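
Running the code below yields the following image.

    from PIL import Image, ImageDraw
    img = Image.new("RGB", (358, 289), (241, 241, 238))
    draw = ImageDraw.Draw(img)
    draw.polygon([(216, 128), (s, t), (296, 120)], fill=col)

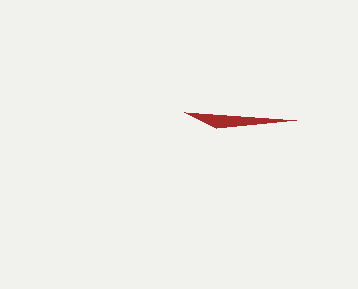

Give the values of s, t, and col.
s = 184
t = 112
col = 'brown'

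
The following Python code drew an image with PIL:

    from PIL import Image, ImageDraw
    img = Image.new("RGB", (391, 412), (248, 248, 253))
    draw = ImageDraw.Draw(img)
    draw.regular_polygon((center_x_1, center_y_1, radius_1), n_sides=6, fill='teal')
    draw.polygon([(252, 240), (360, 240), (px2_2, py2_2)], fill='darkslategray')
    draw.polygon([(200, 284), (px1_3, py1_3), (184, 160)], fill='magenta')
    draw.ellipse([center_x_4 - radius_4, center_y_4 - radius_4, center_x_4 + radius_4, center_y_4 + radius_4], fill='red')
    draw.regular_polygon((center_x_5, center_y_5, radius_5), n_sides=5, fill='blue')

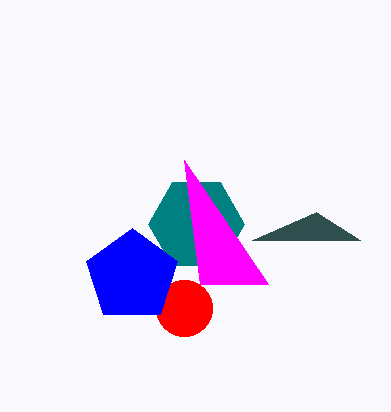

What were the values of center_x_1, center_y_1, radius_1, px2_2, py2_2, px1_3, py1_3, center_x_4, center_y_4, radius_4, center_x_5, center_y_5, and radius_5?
center_x_1 = 196, center_y_1 = 224, radius_1 = 48, px2_2 = 316, py2_2 = 212, px1_3 = 268, py1_3 = 284, center_x_4 = 184, center_y_4 = 308, radius_4 = 28, center_x_5 = 132, center_y_5 = 276, radius_5 = 48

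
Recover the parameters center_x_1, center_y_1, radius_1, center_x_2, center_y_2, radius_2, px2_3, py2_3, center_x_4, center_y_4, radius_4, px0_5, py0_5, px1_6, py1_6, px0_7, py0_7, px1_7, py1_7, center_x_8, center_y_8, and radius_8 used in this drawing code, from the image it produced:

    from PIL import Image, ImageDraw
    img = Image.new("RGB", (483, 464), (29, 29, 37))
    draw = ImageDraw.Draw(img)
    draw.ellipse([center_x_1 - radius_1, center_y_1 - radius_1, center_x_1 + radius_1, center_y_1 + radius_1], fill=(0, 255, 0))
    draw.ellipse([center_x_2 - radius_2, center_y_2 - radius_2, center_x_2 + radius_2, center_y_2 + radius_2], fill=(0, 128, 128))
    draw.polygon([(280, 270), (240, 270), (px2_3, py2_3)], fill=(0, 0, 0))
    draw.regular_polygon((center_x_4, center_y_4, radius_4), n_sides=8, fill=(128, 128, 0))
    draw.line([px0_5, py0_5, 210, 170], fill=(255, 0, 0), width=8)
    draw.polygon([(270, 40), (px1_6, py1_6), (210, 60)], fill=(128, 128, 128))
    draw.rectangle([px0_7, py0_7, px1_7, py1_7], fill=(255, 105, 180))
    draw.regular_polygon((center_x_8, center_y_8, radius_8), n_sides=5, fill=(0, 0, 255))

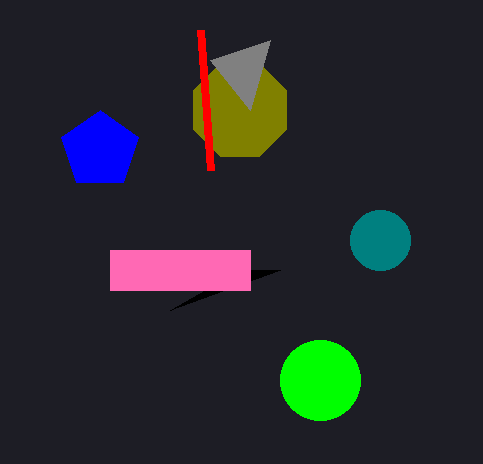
center_x_1 = 320
center_y_1 = 380
radius_1 = 40
center_x_2 = 380
center_y_2 = 240
radius_2 = 30
px2_3 = 170
py2_3 = 310
center_x_4 = 240
center_y_4 = 110
radius_4 = 50
px0_5 = 200
py0_5 = 30
px1_6 = 250
py1_6 = 110
px0_7 = 110
py0_7 = 250
px1_7 = 250
py1_7 = 290
center_x_8 = 100
center_y_8 = 150
radius_8 = 40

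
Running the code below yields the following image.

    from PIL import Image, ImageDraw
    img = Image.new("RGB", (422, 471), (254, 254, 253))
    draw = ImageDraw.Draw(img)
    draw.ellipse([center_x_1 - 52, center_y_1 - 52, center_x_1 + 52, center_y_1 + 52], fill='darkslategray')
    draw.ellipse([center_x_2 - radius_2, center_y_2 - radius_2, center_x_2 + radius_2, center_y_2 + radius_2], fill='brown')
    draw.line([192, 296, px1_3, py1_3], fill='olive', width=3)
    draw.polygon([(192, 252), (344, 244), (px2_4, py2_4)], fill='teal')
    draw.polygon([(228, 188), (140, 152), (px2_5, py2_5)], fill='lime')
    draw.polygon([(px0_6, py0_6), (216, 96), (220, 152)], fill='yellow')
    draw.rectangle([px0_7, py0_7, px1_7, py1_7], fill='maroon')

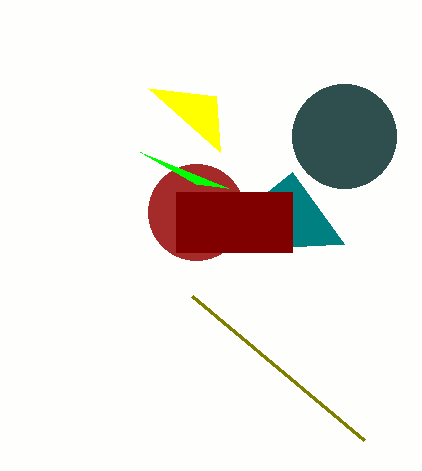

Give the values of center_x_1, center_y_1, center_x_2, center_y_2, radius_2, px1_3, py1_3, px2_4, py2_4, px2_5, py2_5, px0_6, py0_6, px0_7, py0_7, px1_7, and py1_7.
center_x_1 = 344; center_y_1 = 136; center_x_2 = 196; center_y_2 = 212; radius_2 = 48; px1_3 = 364; py1_3 = 440; px2_4 = 292; py2_4 = 172; px2_5 = 196; py2_5 = 184; px0_6 = 148; py0_6 = 88; px0_7 = 176; py0_7 = 192; px1_7 = 292; py1_7 = 252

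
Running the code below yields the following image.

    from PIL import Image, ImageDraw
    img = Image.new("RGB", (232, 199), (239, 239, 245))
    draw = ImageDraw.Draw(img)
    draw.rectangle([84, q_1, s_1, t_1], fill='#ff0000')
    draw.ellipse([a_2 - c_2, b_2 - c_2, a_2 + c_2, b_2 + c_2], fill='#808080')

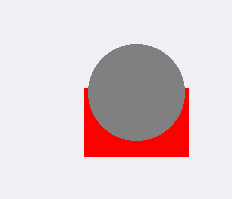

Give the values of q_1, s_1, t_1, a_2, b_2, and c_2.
q_1 = 88, s_1 = 188, t_1 = 156, a_2 = 136, b_2 = 92, c_2 = 48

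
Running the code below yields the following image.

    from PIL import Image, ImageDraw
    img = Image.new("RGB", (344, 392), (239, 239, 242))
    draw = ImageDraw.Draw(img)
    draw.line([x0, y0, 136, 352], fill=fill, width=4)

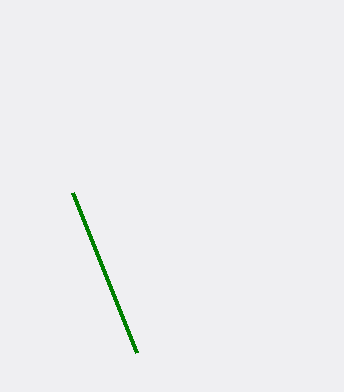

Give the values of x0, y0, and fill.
x0 = 72, y0 = 192, fill = 'green'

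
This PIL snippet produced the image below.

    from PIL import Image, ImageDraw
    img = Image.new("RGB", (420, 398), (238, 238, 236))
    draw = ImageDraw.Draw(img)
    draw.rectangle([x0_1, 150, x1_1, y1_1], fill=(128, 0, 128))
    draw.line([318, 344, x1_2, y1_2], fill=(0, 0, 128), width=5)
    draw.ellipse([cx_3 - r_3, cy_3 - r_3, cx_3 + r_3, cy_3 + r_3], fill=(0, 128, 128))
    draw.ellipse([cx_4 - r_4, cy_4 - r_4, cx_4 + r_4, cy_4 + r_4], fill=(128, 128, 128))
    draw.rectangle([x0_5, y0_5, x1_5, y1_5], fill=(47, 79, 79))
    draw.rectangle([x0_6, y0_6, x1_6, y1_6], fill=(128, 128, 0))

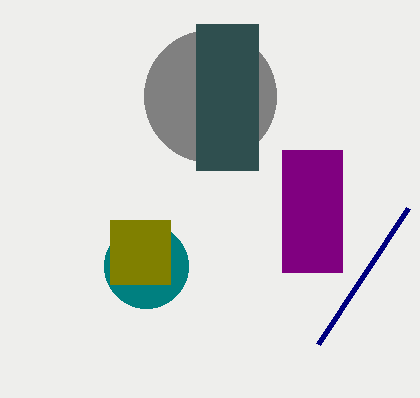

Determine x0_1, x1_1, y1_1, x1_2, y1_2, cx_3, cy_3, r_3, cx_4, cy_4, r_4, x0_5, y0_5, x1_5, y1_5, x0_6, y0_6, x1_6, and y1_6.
x0_1 = 282; x1_1 = 342; y1_1 = 272; x1_2 = 408; y1_2 = 208; cx_3 = 146; cy_3 = 266; r_3 = 42; cx_4 = 210; cy_4 = 96; r_4 = 66; x0_5 = 196; y0_5 = 24; x1_5 = 258; y1_5 = 170; x0_6 = 110; y0_6 = 220; x1_6 = 170; y1_6 = 284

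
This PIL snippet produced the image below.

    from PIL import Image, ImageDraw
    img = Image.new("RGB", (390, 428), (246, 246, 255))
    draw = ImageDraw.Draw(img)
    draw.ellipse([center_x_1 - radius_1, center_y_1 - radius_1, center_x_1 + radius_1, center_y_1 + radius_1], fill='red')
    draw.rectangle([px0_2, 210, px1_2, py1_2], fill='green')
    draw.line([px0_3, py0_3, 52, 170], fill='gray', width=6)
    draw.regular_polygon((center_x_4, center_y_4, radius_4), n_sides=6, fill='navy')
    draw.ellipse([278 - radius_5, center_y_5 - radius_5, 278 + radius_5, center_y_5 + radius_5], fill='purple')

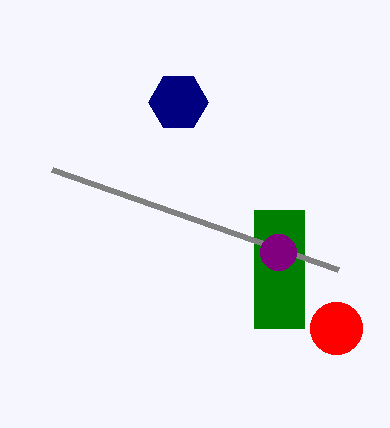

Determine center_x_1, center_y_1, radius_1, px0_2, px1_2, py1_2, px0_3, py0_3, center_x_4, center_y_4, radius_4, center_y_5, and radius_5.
center_x_1 = 336; center_y_1 = 328; radius_1 = 26; px0_2 = 254; px1_2 = 304; py1_2 = 328; px0_3 = 338; py0_3 = 270; center_x_4 = 178; center_y_4 = 102; radius_4 = 30; center_y_5 = 252; radius_5 = 18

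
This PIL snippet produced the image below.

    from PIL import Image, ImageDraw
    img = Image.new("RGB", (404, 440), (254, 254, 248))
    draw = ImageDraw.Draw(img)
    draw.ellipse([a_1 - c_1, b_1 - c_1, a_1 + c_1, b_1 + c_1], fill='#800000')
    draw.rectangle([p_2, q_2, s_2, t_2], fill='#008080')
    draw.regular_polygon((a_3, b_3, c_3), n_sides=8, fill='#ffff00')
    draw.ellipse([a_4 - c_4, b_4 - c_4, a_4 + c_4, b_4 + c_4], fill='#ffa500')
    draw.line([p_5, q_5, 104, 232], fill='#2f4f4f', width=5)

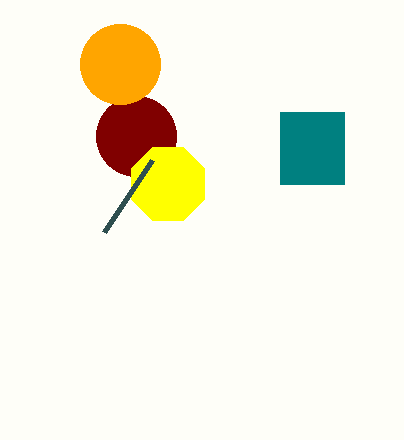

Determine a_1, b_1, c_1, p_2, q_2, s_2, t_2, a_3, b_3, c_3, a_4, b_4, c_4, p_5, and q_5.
a_1 = 136, b_1 = 136, c_1 = 40, p_2 = 280, q_2 = 112, s_2 = 344, t_2 = 184, a_3 = 168, b_3 = 184, c_3 = 40, a_4 = 120, b_4 = 64, c_4 = 40, p_5 = 152, q_5 = 160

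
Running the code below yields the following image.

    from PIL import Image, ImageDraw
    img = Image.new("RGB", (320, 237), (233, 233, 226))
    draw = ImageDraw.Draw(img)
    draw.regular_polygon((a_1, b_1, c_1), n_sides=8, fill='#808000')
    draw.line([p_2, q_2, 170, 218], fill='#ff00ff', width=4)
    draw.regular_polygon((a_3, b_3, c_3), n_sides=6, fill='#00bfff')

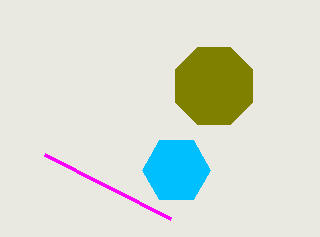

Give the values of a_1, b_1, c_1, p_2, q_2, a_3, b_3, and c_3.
a_1 = 214
b_1 = 86
c_1 = 42
p_2 = 44
q_2 = 154
a_3 = 176
b_3 = 170
c_3 = 34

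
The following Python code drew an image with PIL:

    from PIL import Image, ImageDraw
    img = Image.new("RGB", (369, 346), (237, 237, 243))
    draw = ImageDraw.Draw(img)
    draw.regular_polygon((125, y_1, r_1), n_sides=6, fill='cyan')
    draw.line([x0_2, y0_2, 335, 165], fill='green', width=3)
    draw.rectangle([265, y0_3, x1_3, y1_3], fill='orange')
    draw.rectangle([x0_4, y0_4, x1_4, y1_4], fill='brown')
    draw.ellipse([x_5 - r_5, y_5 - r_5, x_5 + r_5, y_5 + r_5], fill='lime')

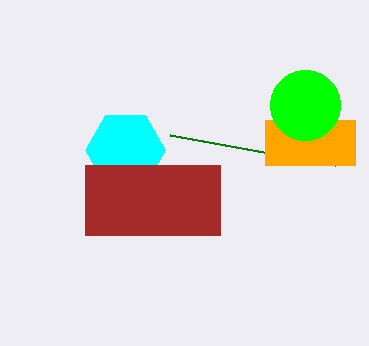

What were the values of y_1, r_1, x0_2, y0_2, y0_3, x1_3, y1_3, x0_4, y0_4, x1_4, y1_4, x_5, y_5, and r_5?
y_1 = 150; r_1 = 40; x0_2 = 170; y0_2 = 135; y0_3 = 120; x1_3 = 355; y1_3 = 165; x0_4 = 85; y0_4 = 165; x1_4 = 220; y1_4 = 235; x_5 = 305; y_5 = 105; r_5 = 35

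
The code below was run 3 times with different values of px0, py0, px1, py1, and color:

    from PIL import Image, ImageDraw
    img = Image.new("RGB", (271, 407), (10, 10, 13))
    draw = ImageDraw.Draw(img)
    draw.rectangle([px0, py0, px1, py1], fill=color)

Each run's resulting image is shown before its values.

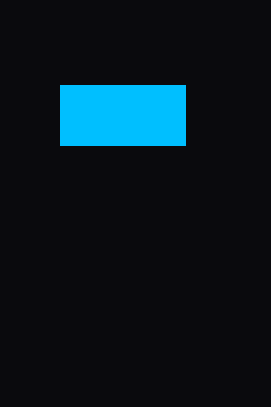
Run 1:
px0 = 60; py0 = 85; px1 = 185; py1 = 145; color = 'deepskyblue'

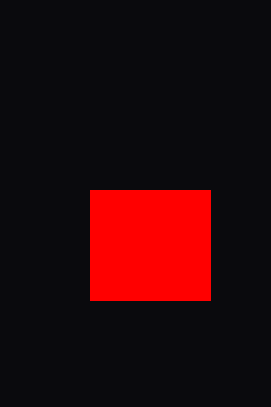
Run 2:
px0 = 90, py0 = 190, px1 = 210, py1 = 300, color = 'red'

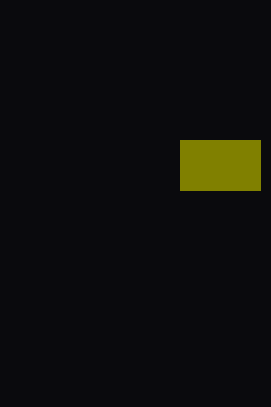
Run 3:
px0 = 180; py0 = 140; px1 = 260; py1 = 190; color = 'olive'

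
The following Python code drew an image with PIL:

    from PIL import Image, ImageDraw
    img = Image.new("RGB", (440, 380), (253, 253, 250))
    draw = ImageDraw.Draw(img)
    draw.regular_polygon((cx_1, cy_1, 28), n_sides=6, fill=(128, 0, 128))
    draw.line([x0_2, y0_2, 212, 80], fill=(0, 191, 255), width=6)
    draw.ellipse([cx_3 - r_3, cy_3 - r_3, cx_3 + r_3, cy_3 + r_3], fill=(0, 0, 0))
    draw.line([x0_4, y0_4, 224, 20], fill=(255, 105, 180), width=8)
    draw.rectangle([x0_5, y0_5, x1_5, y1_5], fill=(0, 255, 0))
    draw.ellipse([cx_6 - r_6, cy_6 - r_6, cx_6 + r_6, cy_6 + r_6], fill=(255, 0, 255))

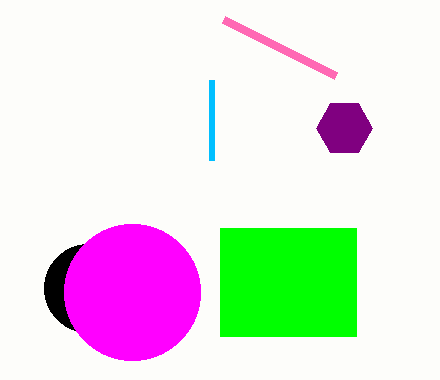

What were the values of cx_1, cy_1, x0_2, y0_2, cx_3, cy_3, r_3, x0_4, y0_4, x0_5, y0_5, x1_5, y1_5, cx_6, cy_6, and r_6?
cx_1 = 344; cy_1 = 128; x0_2 = 212; y0_2 = 160; cx_3 = 88; cy_3 = 288; r_3 = 44; x0_4 = 336; y0_4 = 76; x0_5 = 220; y0_5 = 228; x1_5 = 356; y1_5 = 336; cx_6 = 132; cy_6 = 292; r_6 = 68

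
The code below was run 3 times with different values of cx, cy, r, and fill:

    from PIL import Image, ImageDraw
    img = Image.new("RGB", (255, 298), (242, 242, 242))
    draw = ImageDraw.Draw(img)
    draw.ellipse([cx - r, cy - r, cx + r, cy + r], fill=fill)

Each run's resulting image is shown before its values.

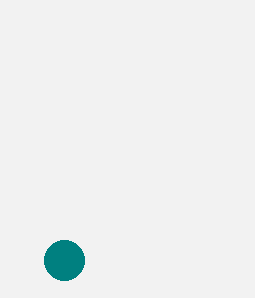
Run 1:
cx = 64
cy = 260
r = 20
fill = 'teal'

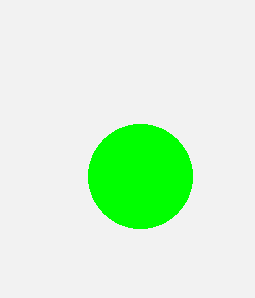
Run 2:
cx = 140; cy = 176; r = 52; fill = 'lime'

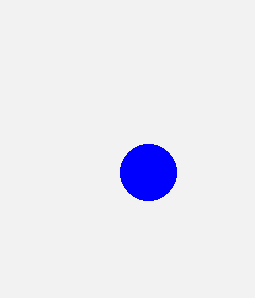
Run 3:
cx = 148
cy = 172
r = 28
fill = 'blue'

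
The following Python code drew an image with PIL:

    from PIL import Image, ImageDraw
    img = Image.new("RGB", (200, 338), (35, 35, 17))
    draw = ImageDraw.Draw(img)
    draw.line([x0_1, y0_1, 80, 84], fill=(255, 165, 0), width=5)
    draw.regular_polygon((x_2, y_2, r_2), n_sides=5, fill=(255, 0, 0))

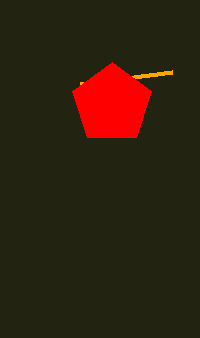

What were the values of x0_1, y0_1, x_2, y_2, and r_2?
x0_1 = 172
y0_1 = 72
x_2 = 112
y_2 = 104
r_2 = 42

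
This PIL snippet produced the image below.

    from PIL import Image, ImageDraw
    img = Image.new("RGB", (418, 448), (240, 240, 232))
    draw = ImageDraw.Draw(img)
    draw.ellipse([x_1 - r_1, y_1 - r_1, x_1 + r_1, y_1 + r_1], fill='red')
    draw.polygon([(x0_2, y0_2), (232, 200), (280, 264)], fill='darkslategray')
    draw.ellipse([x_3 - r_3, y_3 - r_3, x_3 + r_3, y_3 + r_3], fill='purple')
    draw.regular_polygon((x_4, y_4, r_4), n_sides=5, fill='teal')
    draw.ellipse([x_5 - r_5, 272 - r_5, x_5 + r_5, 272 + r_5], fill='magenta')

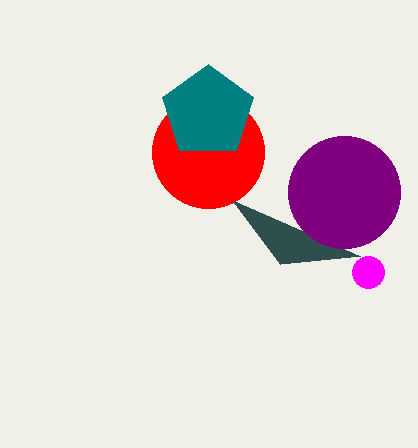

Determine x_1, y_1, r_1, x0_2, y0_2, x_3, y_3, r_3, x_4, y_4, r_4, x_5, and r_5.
x_1 = 208
y_1 = 152
r_1 = 56
x0_2 = 360
y0_2 = 256
x_3 = 344
y_3 = 192
r_3 = 56
x_4 = 208
y_4 = 112
r_4 = 48
x_5 = 368
r_5 = 16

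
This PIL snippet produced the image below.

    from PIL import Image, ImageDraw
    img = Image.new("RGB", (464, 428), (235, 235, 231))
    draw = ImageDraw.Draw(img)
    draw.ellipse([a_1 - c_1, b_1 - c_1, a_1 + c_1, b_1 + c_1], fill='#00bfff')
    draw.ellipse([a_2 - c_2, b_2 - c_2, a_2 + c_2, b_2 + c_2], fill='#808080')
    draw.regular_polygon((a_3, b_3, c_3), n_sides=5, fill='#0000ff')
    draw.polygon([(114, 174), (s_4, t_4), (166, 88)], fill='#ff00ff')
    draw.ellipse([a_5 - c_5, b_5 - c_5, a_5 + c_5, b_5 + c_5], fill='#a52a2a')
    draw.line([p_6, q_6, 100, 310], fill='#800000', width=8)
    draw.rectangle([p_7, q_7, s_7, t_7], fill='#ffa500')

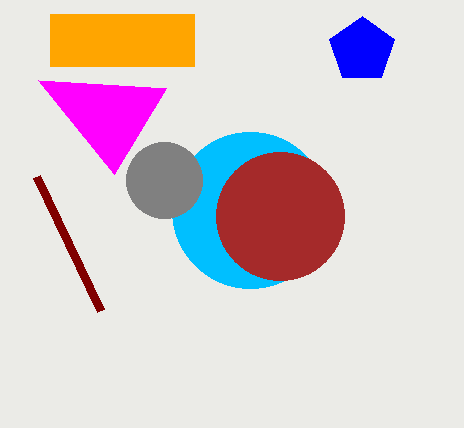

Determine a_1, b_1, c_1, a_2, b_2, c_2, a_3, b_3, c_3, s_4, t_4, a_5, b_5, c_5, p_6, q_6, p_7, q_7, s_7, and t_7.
a_1 = 250; b_1 = 210; c_1 = 78; a_2 = 164; b_2 = 180; c_2 = 38; a_3 = 362; b_3 = 50; c_3 = 34; s_4 = 38; t_4 = 80; a_5 = 280; b_5 = 216; c_5 = 64; p_6 = 36; q_6 = 176; p_7 = 50; q_7 = 14; s_7 = 194; t_7 = 66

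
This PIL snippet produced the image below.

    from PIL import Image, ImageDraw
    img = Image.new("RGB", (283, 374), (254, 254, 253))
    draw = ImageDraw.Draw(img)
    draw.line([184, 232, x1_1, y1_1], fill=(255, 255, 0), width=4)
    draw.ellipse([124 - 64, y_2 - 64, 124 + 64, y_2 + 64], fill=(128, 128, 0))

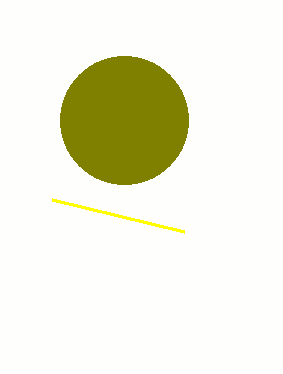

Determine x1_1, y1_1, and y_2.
x1_1 = 52, y1_1 = 200, y_2 = 120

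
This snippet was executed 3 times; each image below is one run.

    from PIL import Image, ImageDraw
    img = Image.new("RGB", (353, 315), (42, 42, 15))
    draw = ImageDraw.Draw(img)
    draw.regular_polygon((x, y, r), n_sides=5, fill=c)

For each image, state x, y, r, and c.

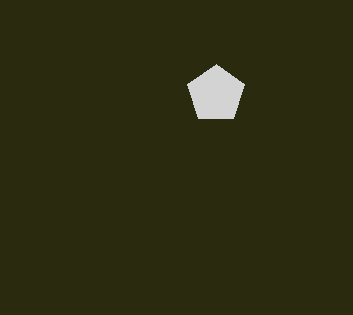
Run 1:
x = 216
y = 94
r = 30
c = 'lightgray'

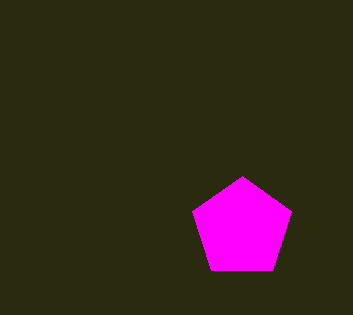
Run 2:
x = 242; y = 228; r = 52; c = 'magenta'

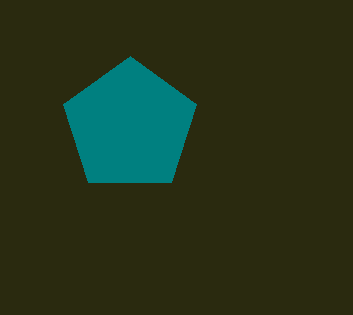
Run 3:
x = 130, y = 126, r = 70, c = 'teal'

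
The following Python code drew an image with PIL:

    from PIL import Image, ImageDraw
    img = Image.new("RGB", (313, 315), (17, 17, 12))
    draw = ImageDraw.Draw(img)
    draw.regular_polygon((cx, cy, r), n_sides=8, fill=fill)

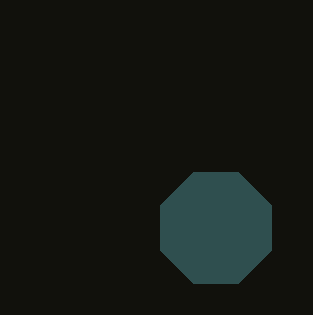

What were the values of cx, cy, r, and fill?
cx = 216; cy = 228; r = 60; fill = 'darkslategray'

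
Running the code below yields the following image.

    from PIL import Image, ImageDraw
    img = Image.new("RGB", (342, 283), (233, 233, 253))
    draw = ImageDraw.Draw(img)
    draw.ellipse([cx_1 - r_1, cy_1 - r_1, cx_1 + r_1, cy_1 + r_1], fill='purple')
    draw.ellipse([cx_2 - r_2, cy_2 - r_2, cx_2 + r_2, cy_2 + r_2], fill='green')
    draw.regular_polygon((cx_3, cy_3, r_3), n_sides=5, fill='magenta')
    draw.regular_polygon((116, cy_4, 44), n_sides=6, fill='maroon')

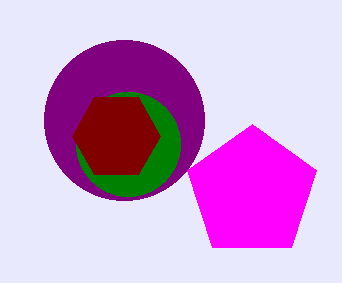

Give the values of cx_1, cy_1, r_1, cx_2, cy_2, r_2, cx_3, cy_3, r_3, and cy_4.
cx_1 = 124, cy_1 = 120, r_1 = 80, cx_2 = 128, cy_2 = 144, r_2 = 52, cx_3 = 252, cy_3 = 192, r_3 = 68, cy_4 = 136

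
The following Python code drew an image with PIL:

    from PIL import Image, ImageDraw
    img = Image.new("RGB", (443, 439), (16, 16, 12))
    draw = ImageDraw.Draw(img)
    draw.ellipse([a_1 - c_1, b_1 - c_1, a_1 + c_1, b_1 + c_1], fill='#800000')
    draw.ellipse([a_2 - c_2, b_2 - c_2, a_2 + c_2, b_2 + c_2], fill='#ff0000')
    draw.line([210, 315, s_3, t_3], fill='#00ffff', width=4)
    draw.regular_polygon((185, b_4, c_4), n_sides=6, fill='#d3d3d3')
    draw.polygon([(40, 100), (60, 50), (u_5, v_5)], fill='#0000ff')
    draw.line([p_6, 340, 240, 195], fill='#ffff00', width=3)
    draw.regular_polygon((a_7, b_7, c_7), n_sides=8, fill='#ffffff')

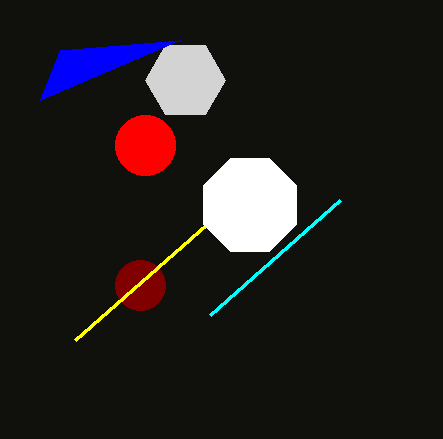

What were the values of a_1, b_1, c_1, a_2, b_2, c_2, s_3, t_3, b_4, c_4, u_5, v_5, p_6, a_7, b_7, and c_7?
a_1 = 140, b_1 = 285, c_1 = 25, a_2 = 145, b_2 = 145, c_2 = 30, s_3 = 340, t_3 = 200, b_4 = 80, c_4 = 40, u_5 = 180, v_5 = 40, p_6 = 75, a_7 = 250, b_7 = 205, c_7 = 50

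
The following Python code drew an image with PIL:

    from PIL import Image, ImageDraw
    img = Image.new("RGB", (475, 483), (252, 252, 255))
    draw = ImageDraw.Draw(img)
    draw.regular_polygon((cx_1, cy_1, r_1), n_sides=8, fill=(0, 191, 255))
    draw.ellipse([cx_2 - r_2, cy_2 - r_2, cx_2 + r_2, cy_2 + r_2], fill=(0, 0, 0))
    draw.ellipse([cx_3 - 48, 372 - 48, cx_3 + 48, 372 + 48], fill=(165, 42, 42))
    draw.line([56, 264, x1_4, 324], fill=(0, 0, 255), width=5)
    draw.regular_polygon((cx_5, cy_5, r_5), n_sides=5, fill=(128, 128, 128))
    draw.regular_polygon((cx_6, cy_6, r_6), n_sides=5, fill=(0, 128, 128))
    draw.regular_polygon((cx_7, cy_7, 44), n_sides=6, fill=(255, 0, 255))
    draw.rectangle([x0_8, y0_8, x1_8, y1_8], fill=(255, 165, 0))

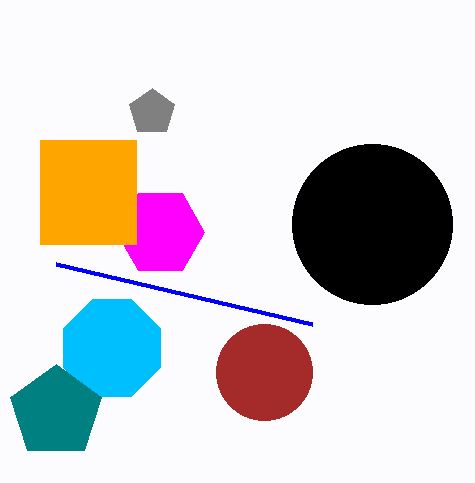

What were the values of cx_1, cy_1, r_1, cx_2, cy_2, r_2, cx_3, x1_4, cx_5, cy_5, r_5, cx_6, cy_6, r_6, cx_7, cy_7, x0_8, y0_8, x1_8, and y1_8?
cx_1 = 112, cy_1 = 348, r_1 = 52, cx_2 = 372, cy_2 = 224, r_2 = 80, cx_3 = 264, x1_4 = 312, cx_5 = 152, cy_5 = 112, r_5 = 24, cx_6 = 56, cy_6 = 412, r_6 = 48, cx_7 = 160, cy_7 = 232, x0_8 = 40, y0_8 = 140, x1_8 = 136, y1_8 = 244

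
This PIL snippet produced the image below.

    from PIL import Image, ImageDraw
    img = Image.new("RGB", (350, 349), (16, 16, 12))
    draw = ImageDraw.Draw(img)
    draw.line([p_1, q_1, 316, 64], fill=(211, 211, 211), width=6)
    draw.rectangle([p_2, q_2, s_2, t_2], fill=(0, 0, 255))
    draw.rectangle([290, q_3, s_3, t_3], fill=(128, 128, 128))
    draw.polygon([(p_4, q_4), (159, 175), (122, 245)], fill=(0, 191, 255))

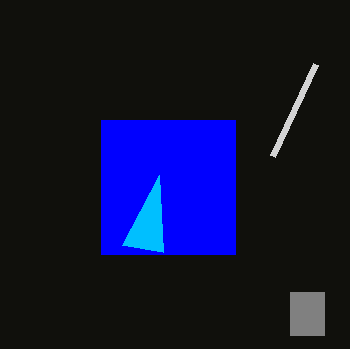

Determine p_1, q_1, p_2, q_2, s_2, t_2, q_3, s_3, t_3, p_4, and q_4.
p_1 = 273; q_1 = 156; p_2 = 101; q_2 = 120; s_2 = 235; t_2 = 254; q_3 = 292; s_3 = 324; t_3 = 335; p_4 = 163; q_4 = 252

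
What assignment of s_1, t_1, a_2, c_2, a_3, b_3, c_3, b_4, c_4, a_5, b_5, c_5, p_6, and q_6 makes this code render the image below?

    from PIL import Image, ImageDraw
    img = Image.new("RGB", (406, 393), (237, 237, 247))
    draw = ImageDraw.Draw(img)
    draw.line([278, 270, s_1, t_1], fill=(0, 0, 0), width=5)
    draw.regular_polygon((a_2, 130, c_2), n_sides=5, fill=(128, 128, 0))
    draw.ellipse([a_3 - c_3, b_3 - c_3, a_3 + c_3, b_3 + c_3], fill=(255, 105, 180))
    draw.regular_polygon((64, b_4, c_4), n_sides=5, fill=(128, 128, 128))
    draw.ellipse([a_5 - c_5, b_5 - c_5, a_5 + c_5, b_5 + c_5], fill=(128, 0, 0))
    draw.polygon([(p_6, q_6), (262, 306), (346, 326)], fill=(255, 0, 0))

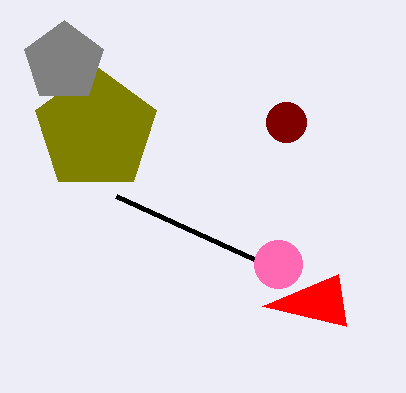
s_1 = 116; t_1 = 196; a_2 = 96; c_2 = 64; a_3 = 278; b_3 = 264; c_3 = 24; b_4 = 62; c_4 = 42; a_5 = 286; b_5 = 122; c_5 = 20; p_6 = 338; q_6 = 274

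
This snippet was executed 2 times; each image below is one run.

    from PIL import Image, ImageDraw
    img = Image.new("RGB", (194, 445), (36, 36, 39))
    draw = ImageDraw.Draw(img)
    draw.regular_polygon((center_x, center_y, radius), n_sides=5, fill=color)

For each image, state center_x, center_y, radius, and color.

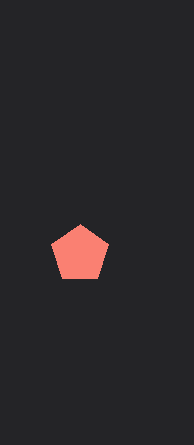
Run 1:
center_x = 80, center_y = 254, radius = 30, color = 'salmon'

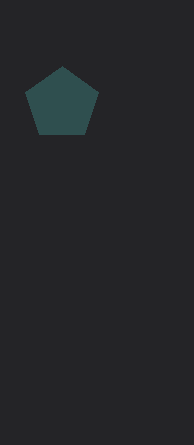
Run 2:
center_x = 62, center_y = 104, radius = 38, color = 'darkslategray'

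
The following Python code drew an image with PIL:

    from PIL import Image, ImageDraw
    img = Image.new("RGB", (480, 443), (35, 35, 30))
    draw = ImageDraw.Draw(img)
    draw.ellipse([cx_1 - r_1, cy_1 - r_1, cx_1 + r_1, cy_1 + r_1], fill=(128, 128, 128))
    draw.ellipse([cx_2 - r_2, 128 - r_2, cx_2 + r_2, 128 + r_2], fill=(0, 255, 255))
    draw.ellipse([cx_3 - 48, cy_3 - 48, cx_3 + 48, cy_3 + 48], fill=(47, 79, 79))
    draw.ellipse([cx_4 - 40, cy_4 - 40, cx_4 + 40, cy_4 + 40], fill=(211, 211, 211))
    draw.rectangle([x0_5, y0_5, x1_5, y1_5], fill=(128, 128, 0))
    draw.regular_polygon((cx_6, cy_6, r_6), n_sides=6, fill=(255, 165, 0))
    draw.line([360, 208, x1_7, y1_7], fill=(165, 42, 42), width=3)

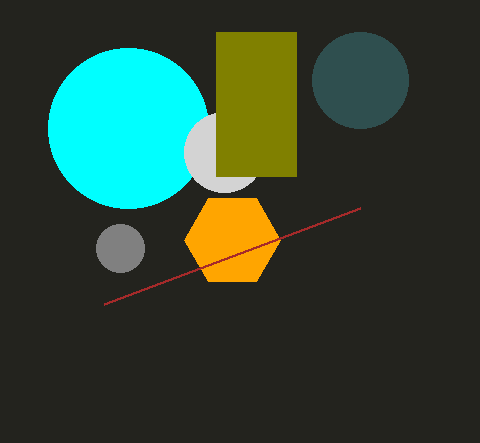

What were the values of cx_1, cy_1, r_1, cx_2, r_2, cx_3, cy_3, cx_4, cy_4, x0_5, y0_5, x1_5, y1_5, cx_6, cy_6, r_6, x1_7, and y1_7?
cx_1 = 120; cy_1 = 248; r_1 = 24; cx_2 = 128; r_2 = 80; cx_3 = 360; cy_3 = 80; cx_4 = 224; cy_4 = 152; x0_5 = 216; y0_5 = 32; x1_5 = 296; y1_5 = 176; cx_6 = 232; cy_6 = 240; r_6 = 48; x1_7 = 104; y1_7 = 304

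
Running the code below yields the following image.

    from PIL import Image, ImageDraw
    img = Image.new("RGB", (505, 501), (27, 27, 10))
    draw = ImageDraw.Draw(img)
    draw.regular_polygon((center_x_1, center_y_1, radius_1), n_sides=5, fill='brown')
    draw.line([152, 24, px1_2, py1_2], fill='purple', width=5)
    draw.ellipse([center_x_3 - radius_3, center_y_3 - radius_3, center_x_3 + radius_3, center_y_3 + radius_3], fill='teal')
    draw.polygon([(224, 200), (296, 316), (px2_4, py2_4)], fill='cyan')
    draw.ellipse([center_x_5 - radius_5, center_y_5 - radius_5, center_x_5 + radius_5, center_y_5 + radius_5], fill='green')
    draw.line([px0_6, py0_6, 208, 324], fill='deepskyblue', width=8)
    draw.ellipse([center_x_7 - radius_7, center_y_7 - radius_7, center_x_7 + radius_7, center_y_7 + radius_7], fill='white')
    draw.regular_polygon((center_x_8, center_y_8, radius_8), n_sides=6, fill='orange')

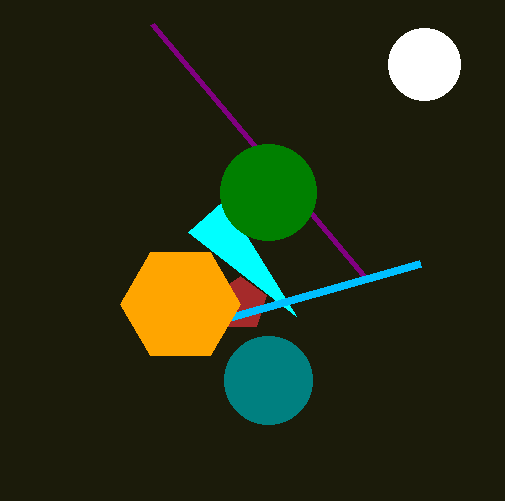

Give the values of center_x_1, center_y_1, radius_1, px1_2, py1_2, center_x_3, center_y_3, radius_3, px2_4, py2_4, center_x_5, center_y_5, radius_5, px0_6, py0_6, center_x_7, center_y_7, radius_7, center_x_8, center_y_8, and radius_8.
center_x_1 = 240; center_y_1 = 304; radius_1 = 28; px1_2 = 364; py1_2 = 276; center_x_3 = 268; center_y_3 = 380; radius_3 = 44; px2_4 = 188; py2_4 = 232; center_x_5 = 268; center_y_5 = 192; radius_5 = 48; px0_6 = 420; py0_6 = 264; center_x_7 = 424; center_y_7 = 64; radius_7 = 36; center_x_8 = 180; center_y_8 = 304; radius_8 = 60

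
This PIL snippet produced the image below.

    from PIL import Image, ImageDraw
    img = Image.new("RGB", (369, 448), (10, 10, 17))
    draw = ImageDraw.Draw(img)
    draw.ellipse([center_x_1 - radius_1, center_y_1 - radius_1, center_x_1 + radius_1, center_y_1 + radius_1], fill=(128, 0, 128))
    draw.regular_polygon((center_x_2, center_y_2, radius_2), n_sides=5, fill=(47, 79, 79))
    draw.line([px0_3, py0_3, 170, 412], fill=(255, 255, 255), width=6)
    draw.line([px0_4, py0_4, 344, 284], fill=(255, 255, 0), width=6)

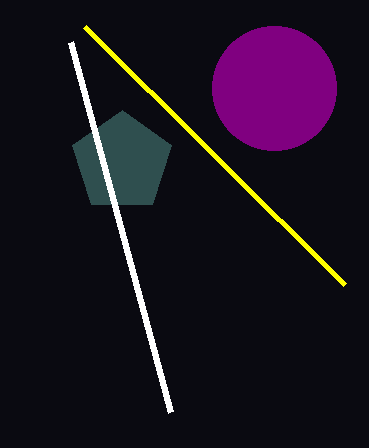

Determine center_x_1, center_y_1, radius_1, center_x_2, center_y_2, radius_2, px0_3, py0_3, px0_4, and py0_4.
center_x_1 = 274, center_y_1 = 88, radius_1 = 62, center_x_2 = 122, center_y_2 = 162, radius_2 = 52, px0_3 = 70, py0_3 = 42, px0_4 = 84, py0_4 = 26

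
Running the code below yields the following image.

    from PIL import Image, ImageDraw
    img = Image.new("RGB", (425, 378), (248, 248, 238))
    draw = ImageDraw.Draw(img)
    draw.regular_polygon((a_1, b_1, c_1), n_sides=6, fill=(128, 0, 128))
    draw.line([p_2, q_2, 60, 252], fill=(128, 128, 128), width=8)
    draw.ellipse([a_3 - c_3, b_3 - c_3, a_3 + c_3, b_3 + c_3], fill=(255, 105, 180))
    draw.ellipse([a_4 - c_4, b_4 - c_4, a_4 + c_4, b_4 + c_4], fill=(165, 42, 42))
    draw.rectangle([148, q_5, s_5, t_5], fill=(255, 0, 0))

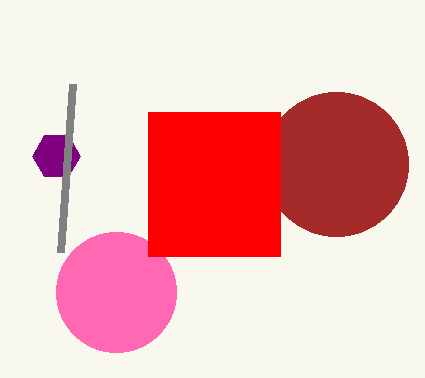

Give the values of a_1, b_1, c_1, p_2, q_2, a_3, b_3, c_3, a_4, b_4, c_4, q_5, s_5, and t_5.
a_1 = 56; b_1 = 156; c_1 = 24; p_2 = 72; q_2 = 84; a_3 = 116; b_3 = 292; c_3 = 60; a_4 = 336; b_4 = 164; c_4 = 72; q_5 = 112; s_5 = 280; t_5 = 256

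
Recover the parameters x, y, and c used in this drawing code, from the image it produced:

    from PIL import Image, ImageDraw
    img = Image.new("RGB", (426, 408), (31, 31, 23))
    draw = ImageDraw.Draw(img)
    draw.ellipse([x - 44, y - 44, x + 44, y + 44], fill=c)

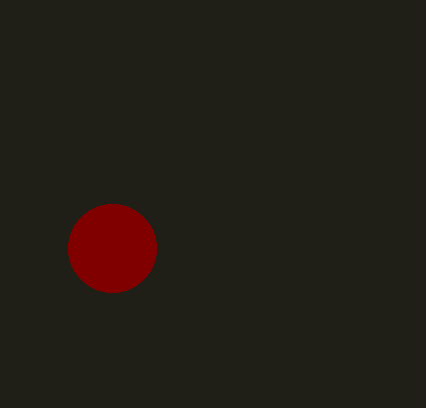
x = 112; y = 248; c = 'maroon'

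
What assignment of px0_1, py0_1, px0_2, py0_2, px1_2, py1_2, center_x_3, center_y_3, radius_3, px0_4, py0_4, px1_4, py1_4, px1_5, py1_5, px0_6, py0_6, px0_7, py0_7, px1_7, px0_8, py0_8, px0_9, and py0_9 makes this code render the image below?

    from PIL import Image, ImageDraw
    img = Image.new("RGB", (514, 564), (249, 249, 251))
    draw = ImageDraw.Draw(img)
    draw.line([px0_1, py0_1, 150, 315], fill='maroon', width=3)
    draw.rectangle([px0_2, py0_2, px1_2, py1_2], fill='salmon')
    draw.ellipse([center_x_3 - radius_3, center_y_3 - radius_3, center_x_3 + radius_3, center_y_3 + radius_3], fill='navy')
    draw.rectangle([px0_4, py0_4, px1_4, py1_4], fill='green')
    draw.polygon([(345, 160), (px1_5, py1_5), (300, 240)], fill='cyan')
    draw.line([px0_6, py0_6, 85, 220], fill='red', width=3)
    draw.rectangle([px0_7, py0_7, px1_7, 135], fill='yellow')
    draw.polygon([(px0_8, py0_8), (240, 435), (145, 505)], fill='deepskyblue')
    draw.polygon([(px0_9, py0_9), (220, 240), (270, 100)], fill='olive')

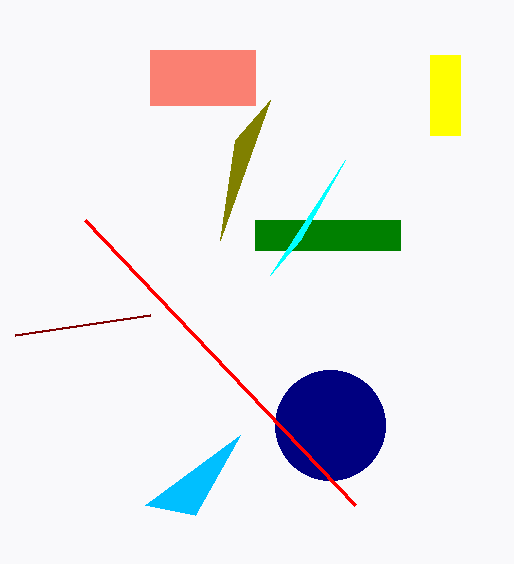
px0_1 = 15, py0_1 = 335, px0_2 = 150, py0_2 = 50, px1_2 = 255, py1_2 = 105, center_x_3 = 330, center_y_3 = 425, radius_3 = 55, px0_4 = 255, py0_4 = 220, px1_4 = 400, py1_4 = 250, px1_5 = 270, py1_5 = 275, px0_6 = 355, py0_6 = 505, px0_7 = 430, py0_7 = 55, px1_7 = 460, px0_8 = 195, py0_8 = 515, px0_9 = 235, py0_9 = 140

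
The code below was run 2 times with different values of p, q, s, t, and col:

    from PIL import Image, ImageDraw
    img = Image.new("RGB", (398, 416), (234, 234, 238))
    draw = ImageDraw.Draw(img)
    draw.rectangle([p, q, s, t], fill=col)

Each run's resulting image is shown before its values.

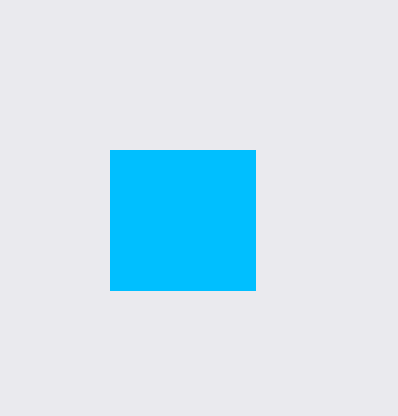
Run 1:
p = 110; q = 150; s = 255; t = 290; col = 'deepskyblue'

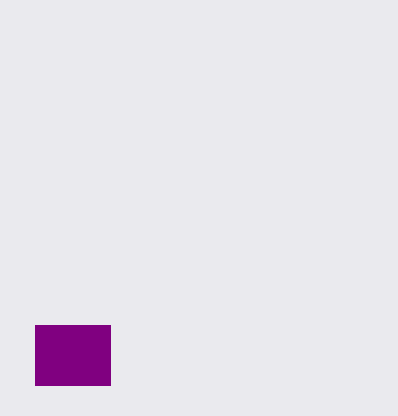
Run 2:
p = 35
q = 325
s = 110
t = 385
col = 'purple'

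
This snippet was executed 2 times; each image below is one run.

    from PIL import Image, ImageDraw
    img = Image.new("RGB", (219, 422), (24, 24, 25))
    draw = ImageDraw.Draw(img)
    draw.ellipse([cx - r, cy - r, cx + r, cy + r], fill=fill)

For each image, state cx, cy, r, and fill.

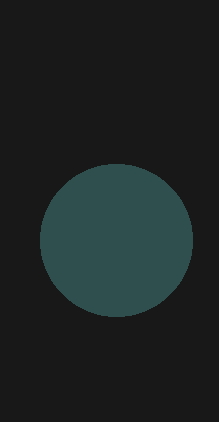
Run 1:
cx = 116; cy = 240; r = 76; fill = 'darkslategray'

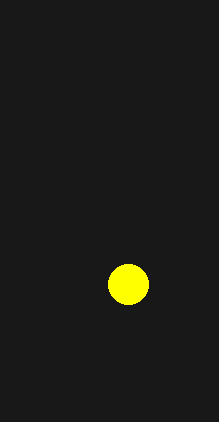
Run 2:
cx = 128, cy = 284, r = 20, fill = 'yellow'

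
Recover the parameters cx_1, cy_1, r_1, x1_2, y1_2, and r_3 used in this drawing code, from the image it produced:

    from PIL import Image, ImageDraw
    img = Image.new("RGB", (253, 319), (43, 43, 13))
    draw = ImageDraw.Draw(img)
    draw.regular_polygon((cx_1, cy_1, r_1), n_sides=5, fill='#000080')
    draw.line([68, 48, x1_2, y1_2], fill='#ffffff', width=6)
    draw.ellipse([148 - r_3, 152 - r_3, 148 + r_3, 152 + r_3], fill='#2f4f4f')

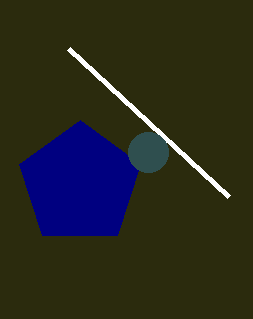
cx_1 = 80
cy_1 = 184
r_1 = 64
x1_2 = 228
y1_2 = 196
r_3 = 20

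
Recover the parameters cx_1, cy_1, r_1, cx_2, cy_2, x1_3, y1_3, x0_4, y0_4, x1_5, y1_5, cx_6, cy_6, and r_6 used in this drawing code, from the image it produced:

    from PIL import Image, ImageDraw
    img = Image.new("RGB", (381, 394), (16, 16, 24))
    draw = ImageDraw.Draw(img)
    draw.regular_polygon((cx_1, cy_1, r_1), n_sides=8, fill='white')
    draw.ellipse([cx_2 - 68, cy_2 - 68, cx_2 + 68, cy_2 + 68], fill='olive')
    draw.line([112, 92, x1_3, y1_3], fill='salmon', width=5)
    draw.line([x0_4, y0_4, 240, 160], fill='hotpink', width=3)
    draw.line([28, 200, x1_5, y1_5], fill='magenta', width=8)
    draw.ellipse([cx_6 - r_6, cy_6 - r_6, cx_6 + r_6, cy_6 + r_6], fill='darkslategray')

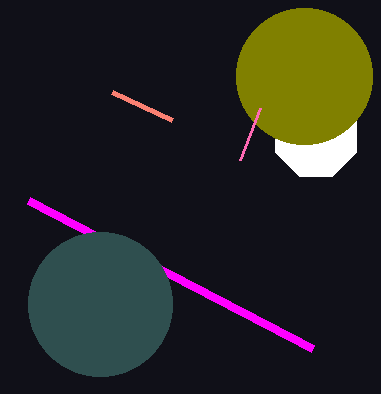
cx_1 = 316
cy_1 = 136
r_1 = 44
cx_2 = 304
cy_2 = 76
x1_3 = 172
y1_3 = 120
x0_4 = 260
y0_4 = 108
x1_5 = 312
y1_5 = 348
cx_6 = 100
cy_6 = 304
r_6 = 72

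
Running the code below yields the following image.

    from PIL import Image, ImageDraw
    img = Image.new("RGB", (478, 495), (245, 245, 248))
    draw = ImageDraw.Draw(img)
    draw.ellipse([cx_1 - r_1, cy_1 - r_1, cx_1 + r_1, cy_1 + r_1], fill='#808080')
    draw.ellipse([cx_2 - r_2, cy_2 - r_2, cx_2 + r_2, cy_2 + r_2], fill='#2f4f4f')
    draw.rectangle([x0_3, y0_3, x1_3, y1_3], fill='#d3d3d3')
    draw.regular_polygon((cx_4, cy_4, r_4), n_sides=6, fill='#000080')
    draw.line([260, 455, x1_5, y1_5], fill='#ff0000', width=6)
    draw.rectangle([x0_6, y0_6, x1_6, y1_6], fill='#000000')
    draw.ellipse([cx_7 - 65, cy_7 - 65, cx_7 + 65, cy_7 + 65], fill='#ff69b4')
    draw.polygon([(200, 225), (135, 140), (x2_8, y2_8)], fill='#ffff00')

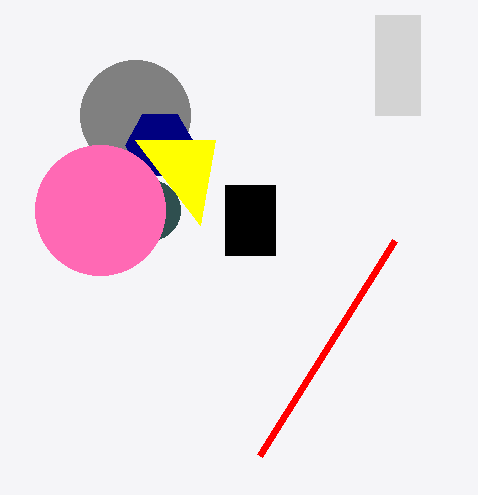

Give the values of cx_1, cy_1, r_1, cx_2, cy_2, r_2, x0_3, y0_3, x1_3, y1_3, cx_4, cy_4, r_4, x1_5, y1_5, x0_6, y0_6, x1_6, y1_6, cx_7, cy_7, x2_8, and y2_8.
cx_1 = 135, cy_1 = 115, r_1 = 55, cx_2 = 150, cy_2 = 210, r_2 = 30, x0_3 = 375, y0_3 = 15, x1_3 = 420, y1_3 = 115, cx_4 = 160, cy_4 = 145, r_4 = 35, x1_5 = 395, y1_5 = 240, x0_6 = 225, y0_6 = 185, x1_6 = 275, y1_6 = 255, cx_7 = 100, cy_7 = 210, x2_8 = 215, y2_8 = 140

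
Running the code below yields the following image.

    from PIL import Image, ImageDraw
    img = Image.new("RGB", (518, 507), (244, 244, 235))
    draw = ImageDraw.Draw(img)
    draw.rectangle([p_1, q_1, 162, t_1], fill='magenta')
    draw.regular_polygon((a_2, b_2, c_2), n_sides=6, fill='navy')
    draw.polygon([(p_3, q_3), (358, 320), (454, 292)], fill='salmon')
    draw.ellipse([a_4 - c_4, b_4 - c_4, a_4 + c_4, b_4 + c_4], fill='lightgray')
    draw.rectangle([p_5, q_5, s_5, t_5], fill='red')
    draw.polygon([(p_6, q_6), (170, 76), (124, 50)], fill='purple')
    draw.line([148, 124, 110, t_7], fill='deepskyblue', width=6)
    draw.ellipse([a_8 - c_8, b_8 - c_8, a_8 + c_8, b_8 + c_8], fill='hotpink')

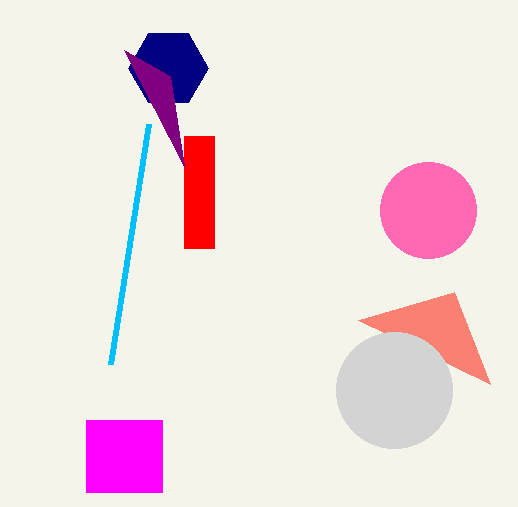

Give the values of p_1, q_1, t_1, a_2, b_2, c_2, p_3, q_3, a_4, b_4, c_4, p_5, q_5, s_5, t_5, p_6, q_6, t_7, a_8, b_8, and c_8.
p_1 = 86; q_1 = 420; t_1 = 492; a_2 = 168; b_2 = 68; c_2 = 40; p_3 = 490; q_3 = 384; a_4 = 394; b_4 = 390; c_4 = 58; p_5 = 184; q_5 = 136; s_5 = 214; t_5 = 248; p_6 = 184; q_6 = 166; t_7 = 364; a_8 = 428; b_8 = 210; c_8 = 48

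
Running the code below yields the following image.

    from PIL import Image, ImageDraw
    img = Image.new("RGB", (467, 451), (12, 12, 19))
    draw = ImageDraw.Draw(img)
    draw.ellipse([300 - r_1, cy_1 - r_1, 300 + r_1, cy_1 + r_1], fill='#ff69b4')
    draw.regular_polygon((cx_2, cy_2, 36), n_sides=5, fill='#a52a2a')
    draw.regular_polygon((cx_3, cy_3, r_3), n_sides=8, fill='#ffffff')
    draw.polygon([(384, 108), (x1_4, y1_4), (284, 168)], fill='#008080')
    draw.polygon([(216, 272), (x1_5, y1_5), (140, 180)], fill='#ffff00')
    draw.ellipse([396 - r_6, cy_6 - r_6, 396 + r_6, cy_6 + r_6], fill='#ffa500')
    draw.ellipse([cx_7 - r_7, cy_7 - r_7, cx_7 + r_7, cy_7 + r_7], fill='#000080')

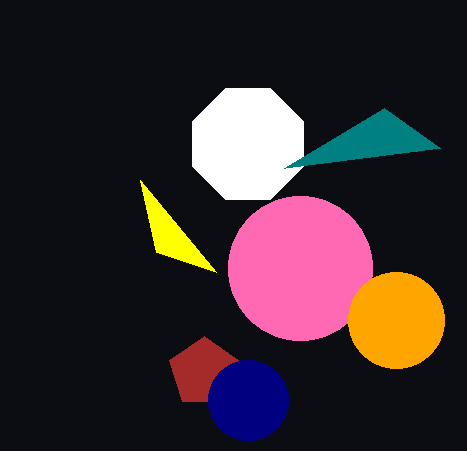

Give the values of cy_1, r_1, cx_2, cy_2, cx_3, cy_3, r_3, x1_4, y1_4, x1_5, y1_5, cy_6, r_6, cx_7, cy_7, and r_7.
cy_1 = 268, r_1 = 72, cx_2 = 204, cy_2 = 372, cx_3 = 248, cy_3 = 144, r_3 = 60, x1_4 = 440, y1_4 = 148, x1_5 = 156, y1_5 = 252, cy_6 = 320, r_6 = 48, cx_7 = 248, cy_7 = 400, r_7 = 40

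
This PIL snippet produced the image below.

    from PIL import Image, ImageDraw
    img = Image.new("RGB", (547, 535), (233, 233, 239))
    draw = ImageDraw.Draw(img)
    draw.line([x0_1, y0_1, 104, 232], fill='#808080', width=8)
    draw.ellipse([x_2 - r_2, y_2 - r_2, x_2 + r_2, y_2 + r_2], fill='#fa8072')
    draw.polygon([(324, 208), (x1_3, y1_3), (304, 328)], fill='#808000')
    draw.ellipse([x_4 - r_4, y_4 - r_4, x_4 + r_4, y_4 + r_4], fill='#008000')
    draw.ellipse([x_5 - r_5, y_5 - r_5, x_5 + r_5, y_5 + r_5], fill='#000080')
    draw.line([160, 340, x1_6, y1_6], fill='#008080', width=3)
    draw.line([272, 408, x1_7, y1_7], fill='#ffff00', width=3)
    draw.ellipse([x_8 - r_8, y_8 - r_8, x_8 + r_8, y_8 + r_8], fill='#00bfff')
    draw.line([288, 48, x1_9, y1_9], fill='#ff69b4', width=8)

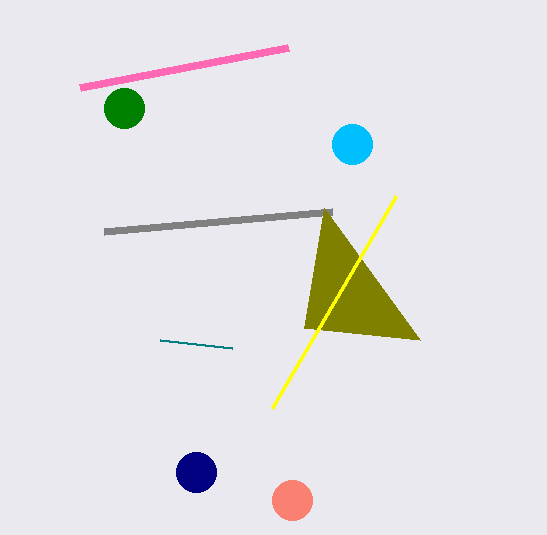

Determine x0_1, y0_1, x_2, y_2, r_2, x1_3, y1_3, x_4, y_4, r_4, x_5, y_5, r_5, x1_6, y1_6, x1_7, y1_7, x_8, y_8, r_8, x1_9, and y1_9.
x0_1 = 332
y0_1 = 212
x_2 = 292
y_2 = 500
r_2 = 20
x1_3 = 420
y1_3 = 340
x_4 = 124
y_4 = 108
r_4 = 20
x_5 = 196
y_5 = 472
r_5 = 20
x1_6 = 232
y1_6 = 348
x1_7 = 396
y1_7 = 196
x_8 = 352
y_8 = 144
r_8 = 20
x1_9 = 80
y1_9 = 88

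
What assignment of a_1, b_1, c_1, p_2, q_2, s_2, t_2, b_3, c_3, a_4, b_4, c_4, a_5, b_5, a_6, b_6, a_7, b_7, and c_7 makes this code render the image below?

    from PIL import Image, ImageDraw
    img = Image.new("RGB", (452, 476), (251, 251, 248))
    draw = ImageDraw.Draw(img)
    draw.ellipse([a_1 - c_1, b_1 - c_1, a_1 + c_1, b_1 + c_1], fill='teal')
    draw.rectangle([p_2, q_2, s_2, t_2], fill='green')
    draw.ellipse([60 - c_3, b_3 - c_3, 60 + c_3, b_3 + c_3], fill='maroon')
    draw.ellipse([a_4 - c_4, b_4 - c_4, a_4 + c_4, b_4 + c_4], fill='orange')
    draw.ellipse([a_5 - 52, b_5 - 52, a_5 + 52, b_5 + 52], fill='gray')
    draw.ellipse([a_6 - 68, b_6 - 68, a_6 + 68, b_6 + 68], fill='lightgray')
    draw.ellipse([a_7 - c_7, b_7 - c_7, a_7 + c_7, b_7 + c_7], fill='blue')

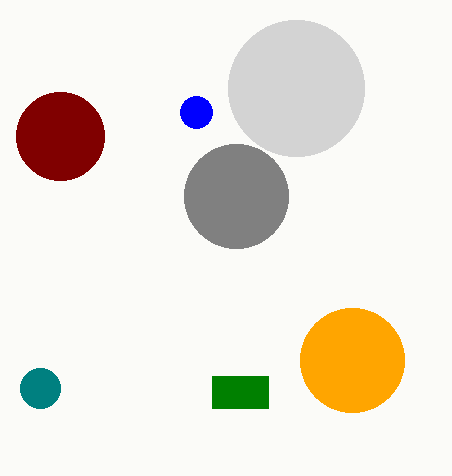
a_1 = 40, b_1 = 388, c_1 = 20, p_2 = 212, q_2 = 376, s_2 = 268, t_2 = 408, b_3 = 136, c_3 = 44, a_4 = 352, b_4 = 360, c_4 = 52, a_5 = 236, b_5 = 196, a_6 = 296, b_6 = 88, a_7 = 196, b_7 = 112, c_7 = 16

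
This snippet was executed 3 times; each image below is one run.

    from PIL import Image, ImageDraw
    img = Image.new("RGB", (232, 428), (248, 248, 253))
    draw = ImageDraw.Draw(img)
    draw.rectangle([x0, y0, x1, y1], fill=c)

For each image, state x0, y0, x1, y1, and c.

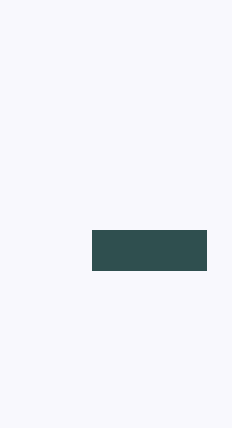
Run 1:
x0 = 92
y0 = 230
x1 = 206
y1 = 270
c = 'darkslategray'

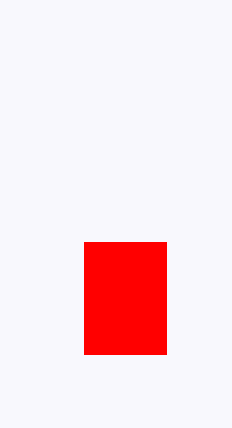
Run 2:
x0 = 84, y0 = 242, x1 = 166, y1 = 354, c = 'red'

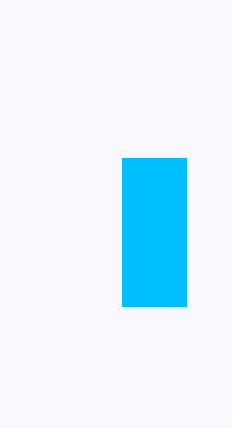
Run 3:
x0 = 122
y0 = 158
x1 = 186
y1 = 306
c = 'deepskyblue'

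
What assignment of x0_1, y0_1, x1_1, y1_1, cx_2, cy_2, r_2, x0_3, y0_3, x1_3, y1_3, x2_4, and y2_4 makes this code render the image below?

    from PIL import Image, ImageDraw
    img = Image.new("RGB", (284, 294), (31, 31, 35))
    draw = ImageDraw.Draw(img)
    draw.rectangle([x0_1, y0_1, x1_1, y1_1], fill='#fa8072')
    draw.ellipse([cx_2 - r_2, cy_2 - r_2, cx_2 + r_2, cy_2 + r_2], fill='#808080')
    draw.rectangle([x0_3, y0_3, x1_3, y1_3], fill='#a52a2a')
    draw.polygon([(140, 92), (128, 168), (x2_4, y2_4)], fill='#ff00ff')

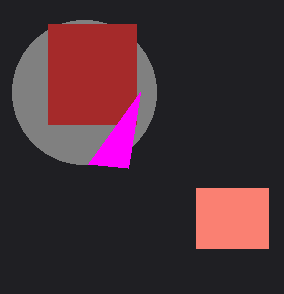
x0_1 = 196; y0_1 = 188; x1_1 = 268; y1_1 = 248; cx_2 = 84; cy_2 = 92; r_2 = 72; x0_3 = 48; y0_3 = 24; x1_3 = 136; y1_3 = 124; x2_4 = 88; y2_4 = 164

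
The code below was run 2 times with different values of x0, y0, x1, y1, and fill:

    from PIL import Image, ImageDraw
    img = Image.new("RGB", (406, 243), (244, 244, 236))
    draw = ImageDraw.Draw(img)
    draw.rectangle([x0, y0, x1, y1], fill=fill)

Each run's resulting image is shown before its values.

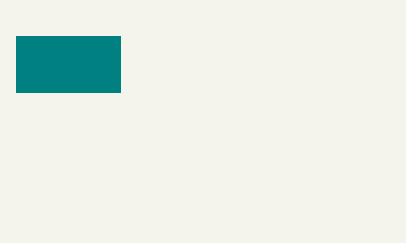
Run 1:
x0 = 16; y0 = 36; x1 = 120; y1 = 92; fill = 'teal'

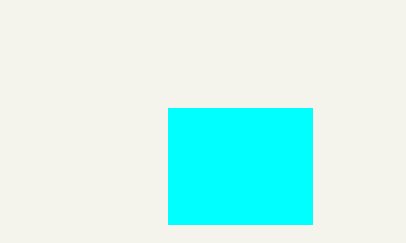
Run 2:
x0 = 168, y0 = 108, x1 = 312, y1 = 224, fill = 'cyan'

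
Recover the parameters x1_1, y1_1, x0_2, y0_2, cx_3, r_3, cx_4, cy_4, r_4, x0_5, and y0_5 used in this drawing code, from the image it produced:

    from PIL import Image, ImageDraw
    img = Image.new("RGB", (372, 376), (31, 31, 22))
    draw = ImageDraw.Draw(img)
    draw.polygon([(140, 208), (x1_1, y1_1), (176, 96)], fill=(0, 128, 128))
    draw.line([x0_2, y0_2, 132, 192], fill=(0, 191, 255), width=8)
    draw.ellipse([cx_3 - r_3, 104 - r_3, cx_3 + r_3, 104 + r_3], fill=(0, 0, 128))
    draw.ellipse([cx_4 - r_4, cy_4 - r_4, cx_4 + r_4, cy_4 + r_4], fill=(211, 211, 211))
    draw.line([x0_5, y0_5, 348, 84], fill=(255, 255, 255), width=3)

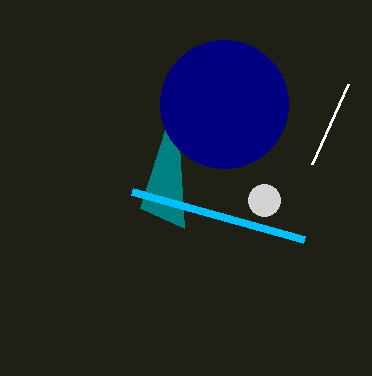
x1_1 = 184; y1_1 = 228; x0_2 = 304; y0_2 = 240; cx_3 = 224; r_3 = 64; cx_4 = 264; cy_4 = 200; r_4 = 16; x0_5 = 312; y0_5 = 164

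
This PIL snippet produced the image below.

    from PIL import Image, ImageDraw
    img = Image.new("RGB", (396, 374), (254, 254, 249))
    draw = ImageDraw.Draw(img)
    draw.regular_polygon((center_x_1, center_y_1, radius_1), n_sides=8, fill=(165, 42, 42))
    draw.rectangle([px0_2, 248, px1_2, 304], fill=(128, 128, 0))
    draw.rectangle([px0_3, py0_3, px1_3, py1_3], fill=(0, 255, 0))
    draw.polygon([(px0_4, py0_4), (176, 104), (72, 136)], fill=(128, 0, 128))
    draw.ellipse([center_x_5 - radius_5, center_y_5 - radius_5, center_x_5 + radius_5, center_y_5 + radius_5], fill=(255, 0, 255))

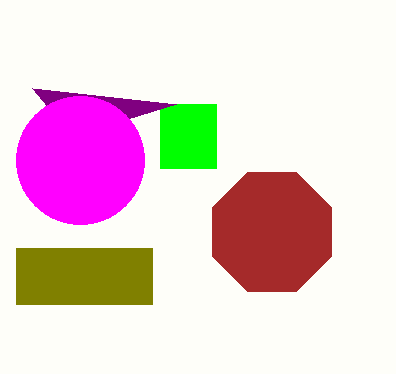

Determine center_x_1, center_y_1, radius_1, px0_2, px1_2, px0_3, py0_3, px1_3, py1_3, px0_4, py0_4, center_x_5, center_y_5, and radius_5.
center_x_1 = 272; center_y_1 = 232; radius_1 = 64; px0_2 = 16; px1_2 = 152; px0_3 = 160; py0_3 = 104; px1_3 = 216; py1_3 = 168; px0_4 = 32; py0_4 = 88; center_x_5 = 80; center_y_5 = 160; radius_5 = 64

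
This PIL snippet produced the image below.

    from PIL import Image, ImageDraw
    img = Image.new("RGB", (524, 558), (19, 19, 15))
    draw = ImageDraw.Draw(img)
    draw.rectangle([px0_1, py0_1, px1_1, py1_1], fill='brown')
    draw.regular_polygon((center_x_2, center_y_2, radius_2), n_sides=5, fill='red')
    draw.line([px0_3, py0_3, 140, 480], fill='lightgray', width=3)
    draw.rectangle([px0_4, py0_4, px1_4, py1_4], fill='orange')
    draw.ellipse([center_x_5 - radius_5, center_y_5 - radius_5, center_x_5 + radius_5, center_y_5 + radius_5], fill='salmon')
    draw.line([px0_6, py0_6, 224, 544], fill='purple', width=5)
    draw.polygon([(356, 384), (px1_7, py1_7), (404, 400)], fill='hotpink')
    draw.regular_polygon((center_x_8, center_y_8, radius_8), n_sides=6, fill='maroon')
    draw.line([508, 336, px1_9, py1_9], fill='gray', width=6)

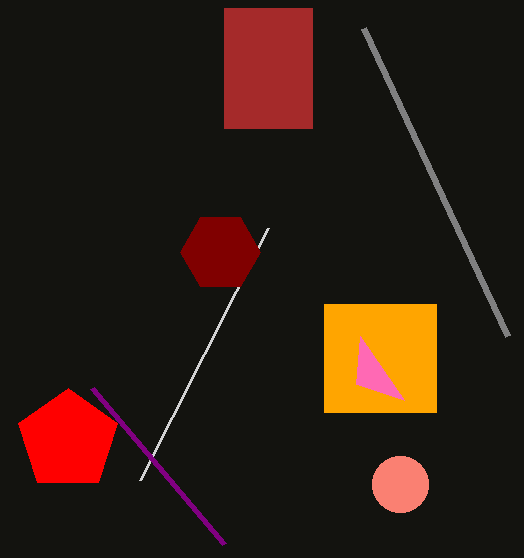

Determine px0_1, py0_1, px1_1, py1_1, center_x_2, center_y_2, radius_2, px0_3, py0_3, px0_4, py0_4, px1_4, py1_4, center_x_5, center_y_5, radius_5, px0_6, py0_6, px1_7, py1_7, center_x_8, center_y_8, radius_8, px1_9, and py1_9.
px0_1 = 224
py0_1 = 8
px1_1 = 312
py1_1 = 128
center_x_2 = 68
center_y_2 = 440
radius_2 = 52
px0_3 = 268
py0_3 = 228
px0_4 = 324
py0_4 = 304
px1_4 = 436
py1_4 = 412
center_x_5 = 400
center_y_5 = 484
radius_5 = 28
px0_6 = 92
py0_6 = 388
px1_7 = 360
py1_7 = 336
center_x_8 = 220
center_y_8 = 252
radius_8 = 40
px1_9 = 364
py1_9 = 28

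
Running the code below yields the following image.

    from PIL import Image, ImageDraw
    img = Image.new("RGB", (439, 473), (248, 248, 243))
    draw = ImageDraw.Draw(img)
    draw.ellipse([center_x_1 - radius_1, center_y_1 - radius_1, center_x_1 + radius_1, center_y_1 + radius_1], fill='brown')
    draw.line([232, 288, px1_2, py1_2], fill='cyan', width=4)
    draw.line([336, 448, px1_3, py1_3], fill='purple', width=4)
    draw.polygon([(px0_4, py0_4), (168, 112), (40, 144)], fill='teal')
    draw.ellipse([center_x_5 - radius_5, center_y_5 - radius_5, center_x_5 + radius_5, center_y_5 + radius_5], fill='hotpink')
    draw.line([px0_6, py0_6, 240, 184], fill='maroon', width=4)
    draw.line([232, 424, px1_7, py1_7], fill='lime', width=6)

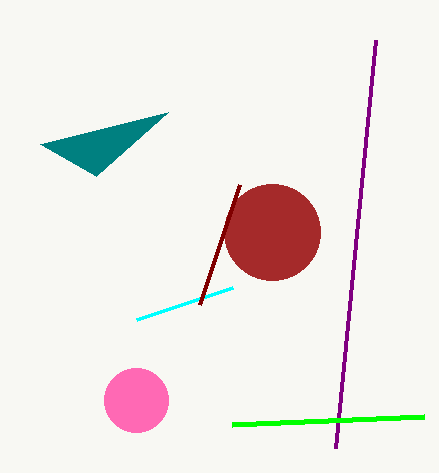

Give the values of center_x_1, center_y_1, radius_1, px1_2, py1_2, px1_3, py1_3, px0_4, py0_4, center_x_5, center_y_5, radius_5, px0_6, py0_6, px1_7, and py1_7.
center_x_1 = 272
center_y_1 = 232
radius_1 = 48
px1_2 = 136
py1_2 = 320
px1_3 = 376
py1_3 = 40
px0_4 = 96
py0_4 = 176
center_x_5 = 136
center_y_5 = 400
radius_5 = 32
px0_6 = 200
py0_6 = 304
px1_7 = 424
py1_7 = 416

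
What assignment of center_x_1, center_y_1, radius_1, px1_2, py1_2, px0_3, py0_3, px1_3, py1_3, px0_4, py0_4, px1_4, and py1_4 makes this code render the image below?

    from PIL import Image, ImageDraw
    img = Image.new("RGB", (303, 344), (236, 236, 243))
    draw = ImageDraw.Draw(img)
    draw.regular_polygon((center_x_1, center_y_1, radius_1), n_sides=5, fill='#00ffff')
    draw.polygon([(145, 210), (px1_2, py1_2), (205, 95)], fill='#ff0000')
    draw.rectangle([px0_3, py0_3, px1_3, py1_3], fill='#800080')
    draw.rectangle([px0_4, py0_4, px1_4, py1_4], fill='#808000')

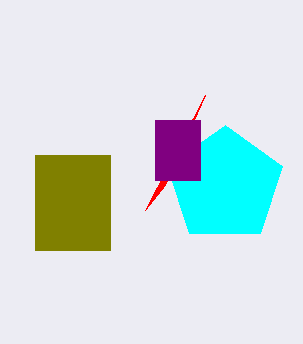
center_x_1 = 225; center_y_1 = 185; radius_1 = 60; px1_2 = 165; py1_2 = 185; px0_3 = 155; py0_3 = 120; px1_3 = 200; py1_3 = 180; px0_4 = 35; py0_4 = 155; px1_4 = 110; py1_4 = 250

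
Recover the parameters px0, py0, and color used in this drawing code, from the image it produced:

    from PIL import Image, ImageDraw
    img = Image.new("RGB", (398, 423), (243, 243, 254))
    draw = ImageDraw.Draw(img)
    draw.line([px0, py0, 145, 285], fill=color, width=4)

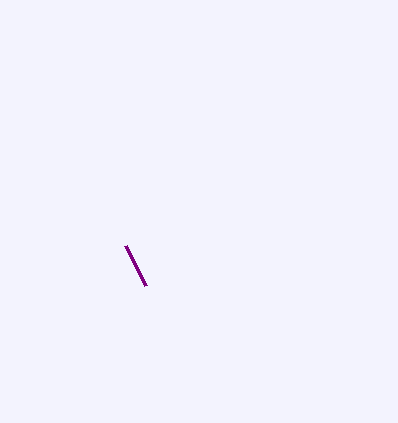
px0 = 125; py0 = 245; color = 'purple'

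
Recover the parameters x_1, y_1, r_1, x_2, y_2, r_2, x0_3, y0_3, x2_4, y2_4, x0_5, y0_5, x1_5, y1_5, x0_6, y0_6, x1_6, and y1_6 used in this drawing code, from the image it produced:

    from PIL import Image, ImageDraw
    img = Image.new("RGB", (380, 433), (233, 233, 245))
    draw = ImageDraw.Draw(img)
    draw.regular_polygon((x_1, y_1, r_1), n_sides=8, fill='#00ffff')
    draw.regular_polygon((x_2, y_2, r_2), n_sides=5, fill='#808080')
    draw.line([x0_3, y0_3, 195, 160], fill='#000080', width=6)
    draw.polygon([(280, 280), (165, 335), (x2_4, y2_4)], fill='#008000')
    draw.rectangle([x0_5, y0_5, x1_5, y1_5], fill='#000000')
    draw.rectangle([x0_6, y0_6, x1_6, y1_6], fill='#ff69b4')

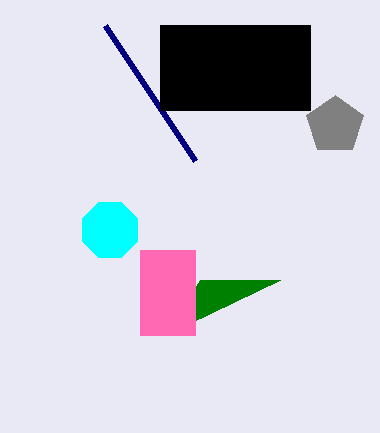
x_1 = 110
y_1 = 230
r_1 = 30
x_2 = 335
y_2 = 125
r_2 = 30
x0_3 = 105
y0_3 = 25
x2_4 = 200
y2_4 = 280
x0_5 = 160
y0_5 = 25
x1_5 = 310
y1_5 = 110
x0_6 = 140
y0_6 = 250
x1_6 = 195
y1_6 = 335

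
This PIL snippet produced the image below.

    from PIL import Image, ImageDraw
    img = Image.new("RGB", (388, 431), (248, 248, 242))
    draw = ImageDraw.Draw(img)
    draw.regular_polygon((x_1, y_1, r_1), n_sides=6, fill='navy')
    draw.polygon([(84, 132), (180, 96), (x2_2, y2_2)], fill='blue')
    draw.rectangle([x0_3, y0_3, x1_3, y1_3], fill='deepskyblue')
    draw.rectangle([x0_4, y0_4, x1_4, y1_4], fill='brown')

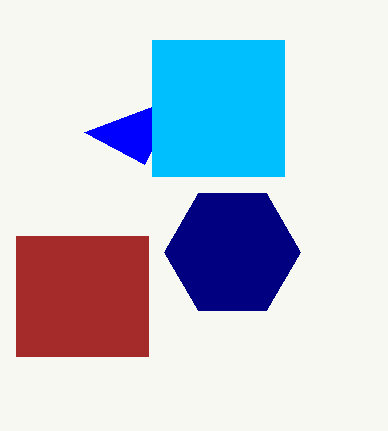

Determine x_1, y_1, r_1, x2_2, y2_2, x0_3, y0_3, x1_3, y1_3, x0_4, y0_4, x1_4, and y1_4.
x_1 = 232, y_1 = 252, r_1 = 68, x2_2 = 144, y2_2 = 164, x0_3 = 152, y0_3 = 40, x1_3 = 284, y1_3 = 176, x0_4 = 16, y0_4 = 236, x1_4 = 148, y1_4 = 356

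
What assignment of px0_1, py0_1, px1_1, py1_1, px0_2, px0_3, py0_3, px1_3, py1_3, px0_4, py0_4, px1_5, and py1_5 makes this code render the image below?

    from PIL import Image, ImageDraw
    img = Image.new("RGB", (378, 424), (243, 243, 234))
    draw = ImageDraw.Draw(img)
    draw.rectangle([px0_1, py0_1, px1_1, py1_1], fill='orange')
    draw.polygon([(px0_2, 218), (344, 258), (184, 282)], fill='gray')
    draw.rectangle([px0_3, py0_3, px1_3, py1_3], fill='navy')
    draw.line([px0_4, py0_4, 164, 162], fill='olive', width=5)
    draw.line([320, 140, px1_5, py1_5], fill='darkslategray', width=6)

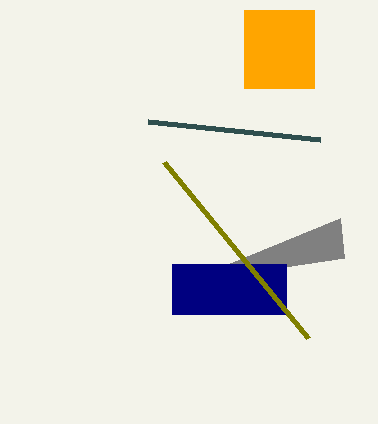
px0_1 = 244
py0_1 = 10
px1_1 = 314
py1_1 = 88
px0_2 = 340
px0_3 = 172
py0_3 = 264
px1_3 = 286
py1_3 = 314
px0_4 = 308
py0_4 = 338
px1_5 = 148
py1_5 = 122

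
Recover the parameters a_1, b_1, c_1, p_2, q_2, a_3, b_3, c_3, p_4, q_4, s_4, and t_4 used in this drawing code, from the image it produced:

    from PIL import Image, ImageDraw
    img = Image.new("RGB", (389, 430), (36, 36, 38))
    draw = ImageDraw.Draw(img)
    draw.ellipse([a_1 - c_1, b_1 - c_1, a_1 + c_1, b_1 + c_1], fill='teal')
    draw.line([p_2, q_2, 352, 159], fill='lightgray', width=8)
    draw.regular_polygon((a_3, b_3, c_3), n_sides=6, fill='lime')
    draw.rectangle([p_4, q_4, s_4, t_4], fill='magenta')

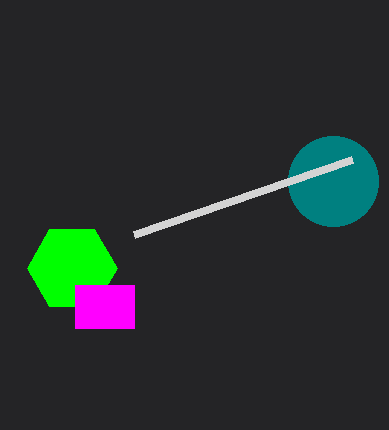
a_1 = 333
b_1 = 181
c_1 = 45
p_2 = 134
q_2 = 234
a_3 = 72
b_3 = 268
c_3 = 45
p_4 = 75
q_4 = 285
s_4 = 134
t_4 = 328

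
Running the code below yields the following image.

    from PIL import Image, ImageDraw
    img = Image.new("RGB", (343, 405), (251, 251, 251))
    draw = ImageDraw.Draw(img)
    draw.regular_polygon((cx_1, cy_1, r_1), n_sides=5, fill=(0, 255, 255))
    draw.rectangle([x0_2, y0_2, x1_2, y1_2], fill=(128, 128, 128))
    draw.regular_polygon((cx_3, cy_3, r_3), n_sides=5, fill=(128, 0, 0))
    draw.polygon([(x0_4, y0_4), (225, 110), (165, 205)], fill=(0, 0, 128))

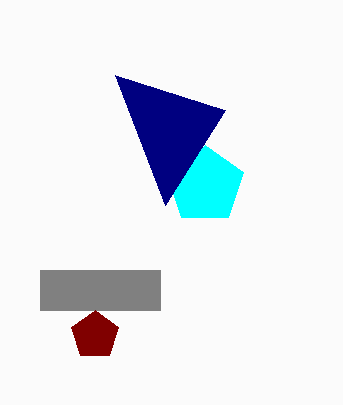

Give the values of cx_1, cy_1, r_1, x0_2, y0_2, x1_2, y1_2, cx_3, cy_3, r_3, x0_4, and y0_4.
cx_1 = 205, cy_1 = 185, r_1 = 40, x0_2 = 40, y0_2 = 270, x1_2 = 160, y1_2 = 310, cx_3 = 95, cy_3 = 335, r_3 = 25, x0_4 = 115, y0_4 = 75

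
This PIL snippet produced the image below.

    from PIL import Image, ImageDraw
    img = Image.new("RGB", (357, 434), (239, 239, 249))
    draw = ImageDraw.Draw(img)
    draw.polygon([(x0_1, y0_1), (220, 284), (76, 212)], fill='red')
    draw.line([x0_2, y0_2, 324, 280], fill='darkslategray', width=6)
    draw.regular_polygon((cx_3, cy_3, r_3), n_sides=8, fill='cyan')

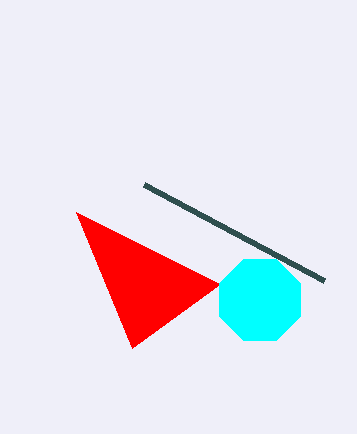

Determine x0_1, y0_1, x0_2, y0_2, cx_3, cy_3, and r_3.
x0_1 = 132; y0_1 = 348; x0_2 = 144; y0_2 = 184; cx_3 = 260; cy_3 = 300; r_3 = 44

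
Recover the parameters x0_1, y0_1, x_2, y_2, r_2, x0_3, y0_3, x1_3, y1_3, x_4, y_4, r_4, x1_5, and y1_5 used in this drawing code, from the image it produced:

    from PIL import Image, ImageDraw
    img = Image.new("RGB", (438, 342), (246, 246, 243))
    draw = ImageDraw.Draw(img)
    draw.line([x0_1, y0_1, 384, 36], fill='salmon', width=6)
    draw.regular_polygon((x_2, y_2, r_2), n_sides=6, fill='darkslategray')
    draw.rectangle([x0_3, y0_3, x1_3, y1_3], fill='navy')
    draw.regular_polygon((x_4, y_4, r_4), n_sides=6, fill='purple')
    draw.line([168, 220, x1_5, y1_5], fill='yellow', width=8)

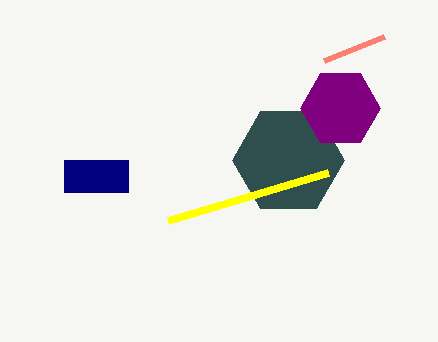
x0_1 = 324
y0_1 = 60
x_2 = 288
y_2 = 160
r_2 = 56
x0_3 = 64
y0_3 = 160
x1_3 = 128
y1_3 = 192
x_4 = 340
y_4 = 108
r_4 = 40
x1_5 = 328
y1_5 = 172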